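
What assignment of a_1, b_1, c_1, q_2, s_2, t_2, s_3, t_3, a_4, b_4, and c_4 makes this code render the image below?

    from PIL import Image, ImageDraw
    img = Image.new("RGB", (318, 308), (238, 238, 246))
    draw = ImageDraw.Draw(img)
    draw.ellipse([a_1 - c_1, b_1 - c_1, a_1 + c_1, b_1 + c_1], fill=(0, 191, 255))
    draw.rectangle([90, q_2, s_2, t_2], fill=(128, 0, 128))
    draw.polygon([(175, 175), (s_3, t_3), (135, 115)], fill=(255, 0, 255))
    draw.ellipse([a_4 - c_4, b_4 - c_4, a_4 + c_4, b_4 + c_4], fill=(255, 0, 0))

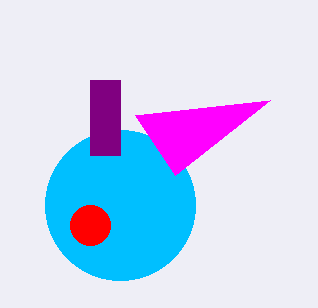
a_1 = 120, b_1 = 205, c_1 = 75, q_2 = 80, s_2 = 120, t_2 = 155, s_3 = 270, t_3 = 100, a_4 = 90, b_4 = 225, c_4 = 20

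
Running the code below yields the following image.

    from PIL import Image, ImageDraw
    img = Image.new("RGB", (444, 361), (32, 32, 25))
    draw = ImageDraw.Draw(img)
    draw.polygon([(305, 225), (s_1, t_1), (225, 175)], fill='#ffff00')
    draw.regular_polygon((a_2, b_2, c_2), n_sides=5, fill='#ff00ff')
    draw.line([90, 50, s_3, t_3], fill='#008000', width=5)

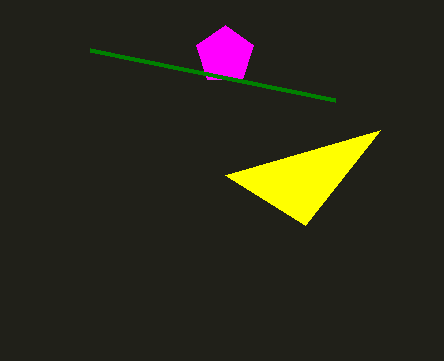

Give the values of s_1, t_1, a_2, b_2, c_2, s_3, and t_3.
s_1 = 380, t_1 = 130, a_2 = 225, b_2 = 55, c_2 = 30, s_3 = 335, t_3 = 100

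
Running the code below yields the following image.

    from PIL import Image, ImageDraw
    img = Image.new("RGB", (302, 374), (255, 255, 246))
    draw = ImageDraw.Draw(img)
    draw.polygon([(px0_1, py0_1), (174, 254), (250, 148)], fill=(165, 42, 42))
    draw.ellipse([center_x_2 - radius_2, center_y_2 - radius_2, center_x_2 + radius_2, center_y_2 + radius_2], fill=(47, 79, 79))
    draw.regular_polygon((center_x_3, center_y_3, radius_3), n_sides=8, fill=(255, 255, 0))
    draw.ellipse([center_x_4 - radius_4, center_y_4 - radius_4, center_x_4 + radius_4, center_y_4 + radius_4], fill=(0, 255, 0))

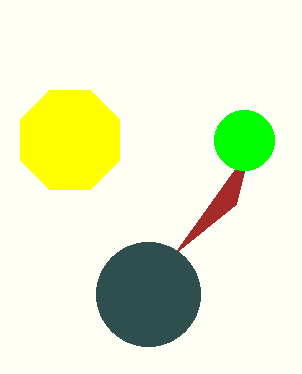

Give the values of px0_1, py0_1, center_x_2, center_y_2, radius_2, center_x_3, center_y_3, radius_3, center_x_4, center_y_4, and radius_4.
px0_1 = 236
py0_1 = 204
center_x_2 = 148
center_y_2 = 294
radius_2 = 52
center_x_3 = 70
center_y_3 = 140
radius_3 = 54
center_x_4 = 244
center_y_4 = 140
radius_4 = 30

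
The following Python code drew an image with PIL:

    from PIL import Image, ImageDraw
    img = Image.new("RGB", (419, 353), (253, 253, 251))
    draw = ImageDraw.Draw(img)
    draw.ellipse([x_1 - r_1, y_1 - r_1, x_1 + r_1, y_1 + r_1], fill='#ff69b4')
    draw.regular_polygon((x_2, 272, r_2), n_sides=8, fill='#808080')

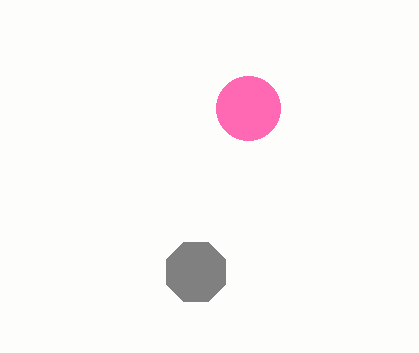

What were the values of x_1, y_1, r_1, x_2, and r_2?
x_1 = 248, y_1 = 108, r_1 = 32, x_2 = 196, r_2 = 32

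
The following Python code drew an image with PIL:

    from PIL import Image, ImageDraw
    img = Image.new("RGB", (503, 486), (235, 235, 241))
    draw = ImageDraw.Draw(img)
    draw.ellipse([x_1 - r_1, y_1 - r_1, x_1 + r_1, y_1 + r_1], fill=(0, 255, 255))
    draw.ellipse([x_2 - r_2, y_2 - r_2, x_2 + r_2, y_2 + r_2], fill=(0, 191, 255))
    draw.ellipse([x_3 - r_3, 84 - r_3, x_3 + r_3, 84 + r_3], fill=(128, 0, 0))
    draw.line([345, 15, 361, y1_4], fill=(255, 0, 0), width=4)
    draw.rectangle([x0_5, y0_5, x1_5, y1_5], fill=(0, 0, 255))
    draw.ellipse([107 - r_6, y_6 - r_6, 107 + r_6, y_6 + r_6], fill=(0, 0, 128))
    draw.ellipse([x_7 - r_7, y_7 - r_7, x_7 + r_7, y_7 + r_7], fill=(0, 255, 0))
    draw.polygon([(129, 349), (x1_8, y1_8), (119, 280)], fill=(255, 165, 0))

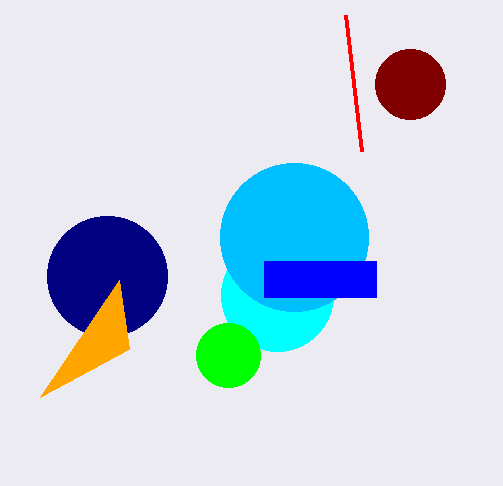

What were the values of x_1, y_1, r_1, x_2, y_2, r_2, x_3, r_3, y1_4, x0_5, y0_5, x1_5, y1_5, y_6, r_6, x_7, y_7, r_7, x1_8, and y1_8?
x_1 = 277, y_1 = 295, r_1 = 56, x_2 = 294, y_2 = 237, r_2 = 74, x_3 = 410, r_3 = 35, y1_4 = 151, x0_5 = 264, y0_5 = 261, x1_5 = 376, y1_5 = 297, y_6 = 276, r_6 = 60, x_7 = 228, y_7 = 355, r_7 = 32, x1_8 = 40, y1_8 = 397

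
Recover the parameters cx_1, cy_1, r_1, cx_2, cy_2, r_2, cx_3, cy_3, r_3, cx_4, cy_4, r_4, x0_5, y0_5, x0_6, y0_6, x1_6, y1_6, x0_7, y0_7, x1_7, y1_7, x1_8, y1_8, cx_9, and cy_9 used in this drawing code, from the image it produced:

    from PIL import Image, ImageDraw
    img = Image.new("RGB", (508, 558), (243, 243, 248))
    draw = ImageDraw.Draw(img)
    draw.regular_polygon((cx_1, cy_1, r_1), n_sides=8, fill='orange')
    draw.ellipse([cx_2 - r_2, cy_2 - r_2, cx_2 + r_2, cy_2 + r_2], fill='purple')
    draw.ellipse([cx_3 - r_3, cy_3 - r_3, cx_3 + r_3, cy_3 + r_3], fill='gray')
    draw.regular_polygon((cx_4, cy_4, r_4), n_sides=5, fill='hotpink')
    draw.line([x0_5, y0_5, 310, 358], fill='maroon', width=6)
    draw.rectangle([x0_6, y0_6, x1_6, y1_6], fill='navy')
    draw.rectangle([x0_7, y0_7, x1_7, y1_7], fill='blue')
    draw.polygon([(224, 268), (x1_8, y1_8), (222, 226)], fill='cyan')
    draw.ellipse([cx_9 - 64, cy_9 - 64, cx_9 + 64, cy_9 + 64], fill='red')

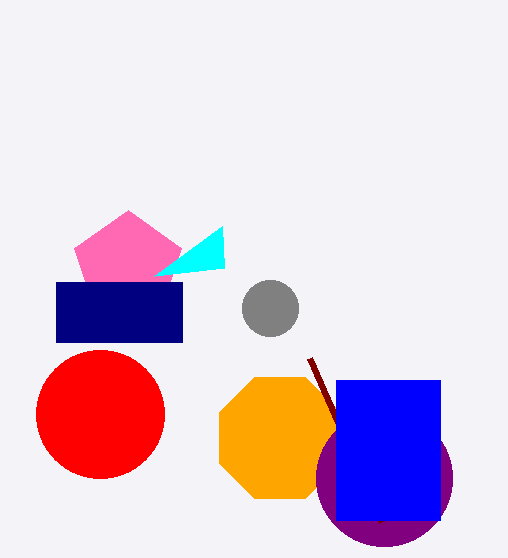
cx_1 = 280, cy_1 = 438, r_1 = 66, cx_2 = 384, cy_2 = 478, r_2 = 68, cx_3 = 270, cy_3 = 308, r_3 = 28, cx_4 = 128, cy_4 = 266, r_4 = 56, x0_5 = 382, y0_5 = 522, x0_6 = 56, y0_6 = 282, x1_6 = 182, y1_6 = 342, x0_7 = 336, y0_7 = 380, x1_7 = 440, y1_7 = 520, x1_8 = 154, y1_8 = 276, cx_9 = 100, cy_9 = 414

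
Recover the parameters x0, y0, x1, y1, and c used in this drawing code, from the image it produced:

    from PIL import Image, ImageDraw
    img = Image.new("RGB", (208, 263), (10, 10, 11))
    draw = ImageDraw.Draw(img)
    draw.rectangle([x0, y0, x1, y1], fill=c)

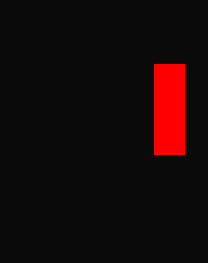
x0 = 154
y0 = 64
x1 = 184
y1 = 154
c = 'red'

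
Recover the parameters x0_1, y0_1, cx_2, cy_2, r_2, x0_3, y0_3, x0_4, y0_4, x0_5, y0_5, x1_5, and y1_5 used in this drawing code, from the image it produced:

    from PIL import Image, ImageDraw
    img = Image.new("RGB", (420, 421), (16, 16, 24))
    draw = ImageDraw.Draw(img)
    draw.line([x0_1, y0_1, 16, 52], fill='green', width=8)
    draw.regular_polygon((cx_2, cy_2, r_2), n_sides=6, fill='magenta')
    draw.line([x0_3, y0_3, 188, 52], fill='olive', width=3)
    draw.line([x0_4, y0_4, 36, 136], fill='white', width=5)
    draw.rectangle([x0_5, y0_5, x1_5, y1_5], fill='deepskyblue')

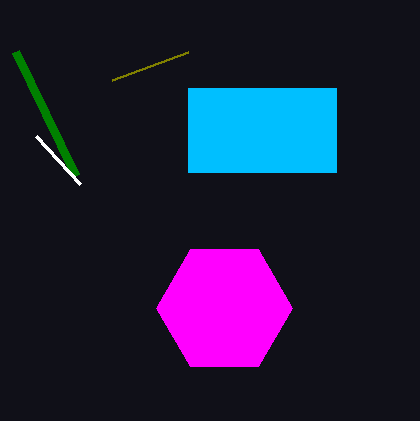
x0_1 = 76, y0_1 = 176, cx_2 = 224, cy_2 = 308, r_2 = 68, x0_3 = 112, y0_3 = 80, x0_4 = 80, y0_4 = 184, x0_5 = 188, y0_5 = 88, x1_5 = 336, y1_5 = 172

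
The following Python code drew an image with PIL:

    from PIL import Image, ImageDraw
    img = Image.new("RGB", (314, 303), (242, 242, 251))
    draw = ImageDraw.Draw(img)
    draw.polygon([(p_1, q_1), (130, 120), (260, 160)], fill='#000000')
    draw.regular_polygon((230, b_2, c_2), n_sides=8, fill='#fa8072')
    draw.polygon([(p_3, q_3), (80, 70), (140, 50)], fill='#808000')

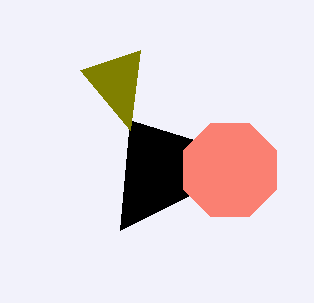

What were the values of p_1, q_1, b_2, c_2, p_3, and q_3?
p_1 = 120
q_1 = 230
b_2 = 170
c_2 = 50
p_3 = 130
q_3 = 130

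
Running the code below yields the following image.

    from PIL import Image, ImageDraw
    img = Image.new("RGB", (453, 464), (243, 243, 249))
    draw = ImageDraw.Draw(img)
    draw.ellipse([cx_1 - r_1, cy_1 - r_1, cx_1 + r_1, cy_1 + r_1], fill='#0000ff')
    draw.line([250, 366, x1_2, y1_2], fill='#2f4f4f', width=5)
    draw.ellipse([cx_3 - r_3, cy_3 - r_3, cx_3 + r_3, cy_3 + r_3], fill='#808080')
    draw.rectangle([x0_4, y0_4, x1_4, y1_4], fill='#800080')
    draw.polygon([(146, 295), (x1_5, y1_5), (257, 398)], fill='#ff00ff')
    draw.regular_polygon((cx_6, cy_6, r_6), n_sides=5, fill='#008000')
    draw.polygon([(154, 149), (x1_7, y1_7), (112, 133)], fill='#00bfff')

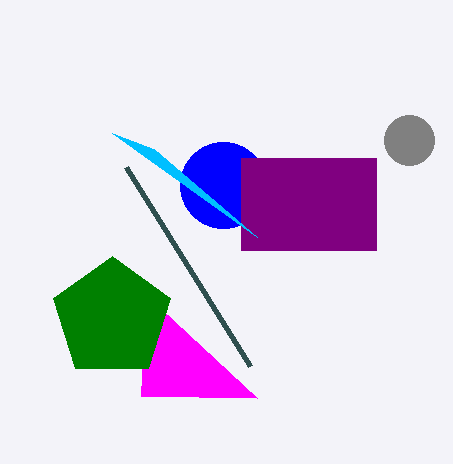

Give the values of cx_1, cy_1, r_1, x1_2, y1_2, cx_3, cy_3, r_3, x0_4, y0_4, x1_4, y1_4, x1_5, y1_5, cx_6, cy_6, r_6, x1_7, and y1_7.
cx_1 = 223; cy_1 = 185; r_1 = 43; x1_2 = 126; y1_2 = 167; cx_3 = 409; cy_3 = 140; r_3 = 25; x0_4 = 241; y0_4 = 158; x1_4 = 376; y1_4 = 250; x1_5 = 141; y1_5 = 396; cx_6 = 112; cy_6 = 318; r_6 = 62; x1_7 = 257; y1_7 = 237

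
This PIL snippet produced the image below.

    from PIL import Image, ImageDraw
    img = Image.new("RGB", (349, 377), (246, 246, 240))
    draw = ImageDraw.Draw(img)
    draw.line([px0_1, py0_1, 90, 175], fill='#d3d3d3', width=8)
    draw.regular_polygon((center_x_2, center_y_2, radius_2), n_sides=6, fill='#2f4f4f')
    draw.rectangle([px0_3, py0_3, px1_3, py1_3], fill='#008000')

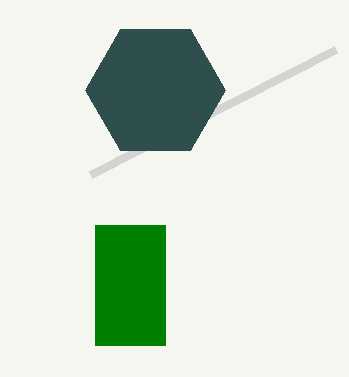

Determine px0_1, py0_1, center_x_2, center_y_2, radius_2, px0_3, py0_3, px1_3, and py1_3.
px0_1 = 335
py0_1 = 50
center_x_2 = 155
center_y_2 = 90
radius_2 = 70
px0_3 = 95
py0_3 = 225
px1_3 = 165
py1_3 = 345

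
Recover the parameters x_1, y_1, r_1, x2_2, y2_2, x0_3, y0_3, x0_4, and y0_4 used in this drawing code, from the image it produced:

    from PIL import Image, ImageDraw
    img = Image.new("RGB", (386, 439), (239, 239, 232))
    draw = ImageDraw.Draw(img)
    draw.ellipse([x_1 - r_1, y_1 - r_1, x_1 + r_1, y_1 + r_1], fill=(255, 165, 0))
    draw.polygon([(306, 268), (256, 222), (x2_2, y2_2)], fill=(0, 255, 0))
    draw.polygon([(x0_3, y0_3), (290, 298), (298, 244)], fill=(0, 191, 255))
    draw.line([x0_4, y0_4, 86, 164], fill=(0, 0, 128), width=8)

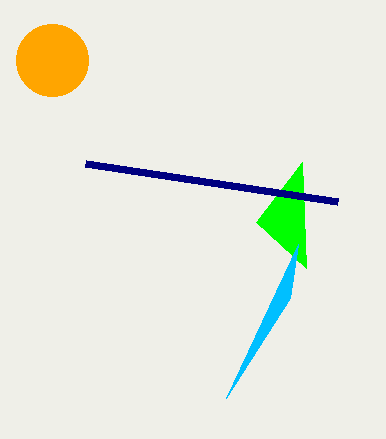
x_1 = 52; y_1 = 60; r_1 = 36; x2_2 = 302; y2_2 = 162; x0_3 = 226; y0_3 = 398; x0_4 = 338; y0_4 = 202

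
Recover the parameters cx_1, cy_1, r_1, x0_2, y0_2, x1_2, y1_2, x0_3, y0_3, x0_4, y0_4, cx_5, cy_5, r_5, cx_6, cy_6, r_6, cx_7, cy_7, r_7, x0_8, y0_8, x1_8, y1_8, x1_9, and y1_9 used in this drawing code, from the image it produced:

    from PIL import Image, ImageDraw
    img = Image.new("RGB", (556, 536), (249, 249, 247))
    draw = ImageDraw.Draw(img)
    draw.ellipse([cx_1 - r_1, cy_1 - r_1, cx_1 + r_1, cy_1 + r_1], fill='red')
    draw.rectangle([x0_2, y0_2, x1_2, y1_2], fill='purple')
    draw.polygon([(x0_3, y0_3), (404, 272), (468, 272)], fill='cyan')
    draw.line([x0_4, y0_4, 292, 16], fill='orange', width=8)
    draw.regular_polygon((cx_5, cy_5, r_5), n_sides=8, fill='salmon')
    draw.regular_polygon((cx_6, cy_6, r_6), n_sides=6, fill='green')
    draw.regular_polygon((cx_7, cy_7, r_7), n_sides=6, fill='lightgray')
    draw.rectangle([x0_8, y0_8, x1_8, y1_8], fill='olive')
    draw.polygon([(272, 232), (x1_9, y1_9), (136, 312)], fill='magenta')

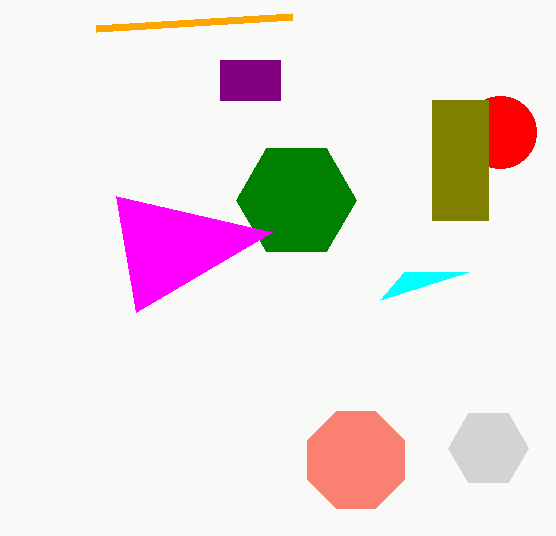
cx_1 = 500
cy_1 = 132
r_1 = 36
x0_2 = 220
y0_2 = 60
x1_2 = 280
y1_2 = 100
x0_3 = 380
y0_3 = 300
x0_4 = 96
y0_4 = 28
cx_5 = 356
cy_5 = 460
r_5 = 52
cx_6 = 296
cy_6 = 200
r_6 = 60
cx_7 = 488
cy_7 = 448
r_7 = 40
x0_8 = 432
y0_8 = 100
x1_8 = 488
y1_8 = 220
x1_9 = 116
y1_9 = 196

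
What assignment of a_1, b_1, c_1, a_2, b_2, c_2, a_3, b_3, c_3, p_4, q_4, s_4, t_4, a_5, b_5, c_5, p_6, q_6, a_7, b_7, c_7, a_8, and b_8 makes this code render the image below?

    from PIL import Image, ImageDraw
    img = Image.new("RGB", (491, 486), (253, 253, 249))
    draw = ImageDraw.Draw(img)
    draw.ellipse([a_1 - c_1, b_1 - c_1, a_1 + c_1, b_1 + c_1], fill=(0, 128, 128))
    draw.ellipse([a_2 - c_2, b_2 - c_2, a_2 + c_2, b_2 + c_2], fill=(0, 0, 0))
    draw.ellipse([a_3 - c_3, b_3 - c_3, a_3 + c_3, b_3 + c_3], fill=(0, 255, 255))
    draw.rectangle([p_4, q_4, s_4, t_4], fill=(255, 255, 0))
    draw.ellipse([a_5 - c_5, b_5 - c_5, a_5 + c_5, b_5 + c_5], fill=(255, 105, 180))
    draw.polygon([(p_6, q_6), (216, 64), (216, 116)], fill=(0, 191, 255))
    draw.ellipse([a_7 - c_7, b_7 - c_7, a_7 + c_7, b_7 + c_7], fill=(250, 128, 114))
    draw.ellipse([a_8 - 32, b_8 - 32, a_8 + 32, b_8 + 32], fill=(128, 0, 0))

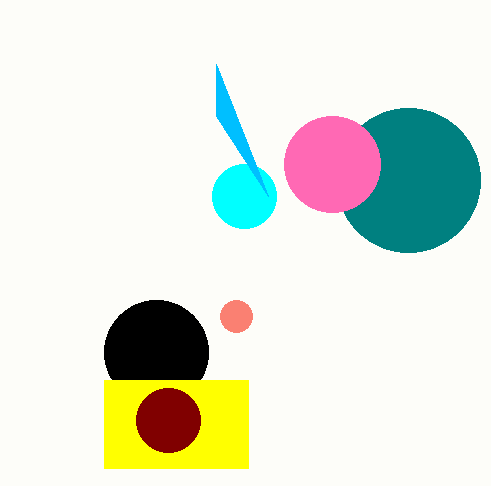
a_1 = 408
b_1 = 180
c_1 = 72
a_2 = 156
b_2 = 352
c_2 = 52
a_3 = 244
b_3 = 196
c_3 = 32
p_4 = 104
q_4 = 380
s_4 = 248
t_4 = 468
a_5 = 332
b_5 = 164
c_5 = 48
p_6 = 268
q_6 = 196
a_7 = 236
b_7 = 316
c_7 = 16
a_8 = 168
b_8 = 420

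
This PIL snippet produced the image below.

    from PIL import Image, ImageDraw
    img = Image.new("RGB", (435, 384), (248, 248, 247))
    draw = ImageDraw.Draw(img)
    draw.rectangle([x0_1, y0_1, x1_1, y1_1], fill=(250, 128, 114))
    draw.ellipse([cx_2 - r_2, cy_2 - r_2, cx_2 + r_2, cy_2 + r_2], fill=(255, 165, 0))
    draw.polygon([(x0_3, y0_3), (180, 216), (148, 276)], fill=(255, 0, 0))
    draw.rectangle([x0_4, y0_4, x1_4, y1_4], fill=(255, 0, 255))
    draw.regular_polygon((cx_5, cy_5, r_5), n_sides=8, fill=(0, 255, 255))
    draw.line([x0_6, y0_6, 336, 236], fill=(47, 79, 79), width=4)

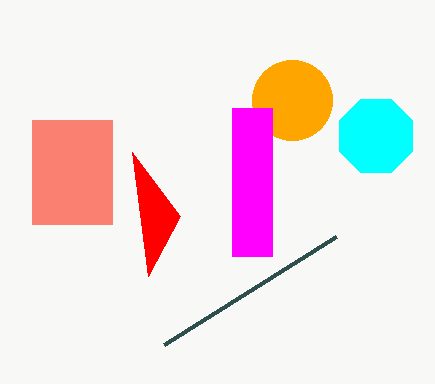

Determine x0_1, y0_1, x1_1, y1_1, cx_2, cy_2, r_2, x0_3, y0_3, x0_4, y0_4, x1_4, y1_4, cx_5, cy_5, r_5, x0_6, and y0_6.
x0_1 = 32
y0_1 = 120
x1_1 = 112
y1_1 = 224
cx_2 = 292
cy_2 = 100
r_2 = 40
x0_3 = 132
y0_3 = 152
x0_4 = 232
y0_4 = 108
x1_4 = 272
y1_4 = 256
cx_5 = 376
cy_5 = 136
r_5 = 40
x0_6 = 164
y0_6 = 344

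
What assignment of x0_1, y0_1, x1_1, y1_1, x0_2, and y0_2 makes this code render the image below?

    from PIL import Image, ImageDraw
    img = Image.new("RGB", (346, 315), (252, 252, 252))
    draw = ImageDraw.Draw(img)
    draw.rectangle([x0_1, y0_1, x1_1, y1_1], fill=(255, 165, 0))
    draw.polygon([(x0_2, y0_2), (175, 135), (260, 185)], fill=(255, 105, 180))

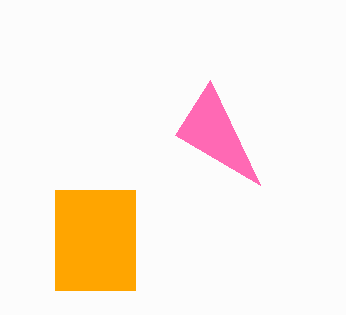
x0_1 = 55, y0_1 = 190, x1_1 = 135, y1_1 = 290, x0_2 = 210, y0_2 = 80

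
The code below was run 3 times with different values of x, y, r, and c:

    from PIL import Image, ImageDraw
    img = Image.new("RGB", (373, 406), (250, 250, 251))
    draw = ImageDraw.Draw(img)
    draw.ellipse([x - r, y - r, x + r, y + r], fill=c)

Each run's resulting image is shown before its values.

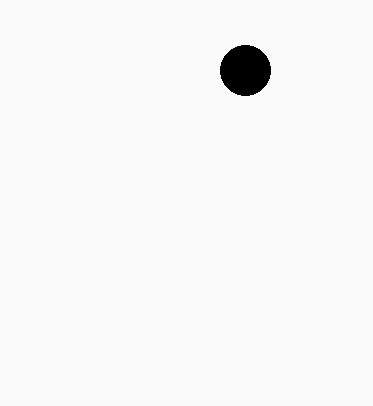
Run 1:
x = 245, y = 70, r = 25, c = 'black'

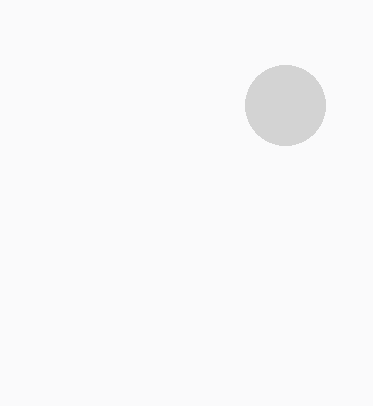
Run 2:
x = 285, y = 105, r = 40, c = 'lightgray'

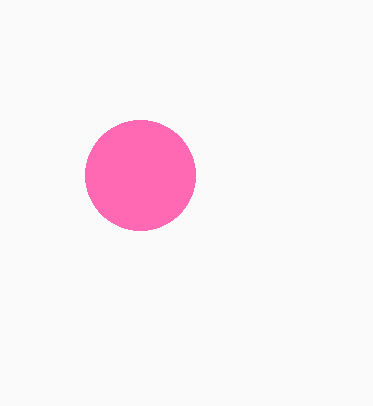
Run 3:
x = 140
y = 175
r = 55
c = 'hotpink'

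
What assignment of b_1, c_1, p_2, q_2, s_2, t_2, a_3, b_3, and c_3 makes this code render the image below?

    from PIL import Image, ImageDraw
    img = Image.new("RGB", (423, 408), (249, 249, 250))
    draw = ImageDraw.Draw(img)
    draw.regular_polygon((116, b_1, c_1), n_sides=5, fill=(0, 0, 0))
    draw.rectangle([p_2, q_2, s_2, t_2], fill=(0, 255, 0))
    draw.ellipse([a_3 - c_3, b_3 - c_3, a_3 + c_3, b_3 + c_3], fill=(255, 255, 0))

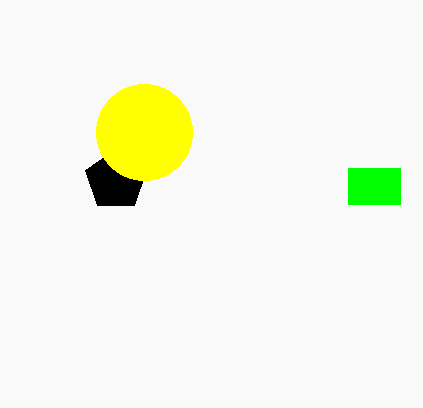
b_1 = 180; c_1 = 32; p_2 = 348; q_2 = 168; s_2 = 400; t_2 = 204; a_3 = 144; b_3 = 132; c_3 = 48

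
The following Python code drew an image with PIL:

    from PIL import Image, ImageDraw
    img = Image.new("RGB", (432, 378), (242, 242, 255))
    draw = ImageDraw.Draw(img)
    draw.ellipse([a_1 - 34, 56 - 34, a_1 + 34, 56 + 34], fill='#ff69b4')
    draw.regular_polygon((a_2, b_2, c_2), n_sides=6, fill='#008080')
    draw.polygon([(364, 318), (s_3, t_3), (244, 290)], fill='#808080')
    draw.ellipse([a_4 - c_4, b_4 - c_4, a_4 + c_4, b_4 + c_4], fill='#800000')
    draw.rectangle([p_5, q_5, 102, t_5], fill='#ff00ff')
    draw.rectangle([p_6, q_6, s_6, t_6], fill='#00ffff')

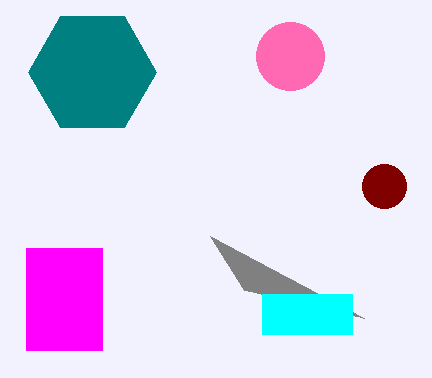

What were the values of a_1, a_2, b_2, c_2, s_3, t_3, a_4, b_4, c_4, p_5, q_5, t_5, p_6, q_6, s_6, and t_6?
a_1 = 290
a_2 = 92
b_2 = 72
c_2 = 64
s_3 = 210
t_3 = 236
a_4 = 384
b_4 = 186
c_4 = 22
p_5 = 26
q_5 = 248
t_5 = 350
p_6 = 262
q_6 = 294
s_6 = 352
t_6 = 334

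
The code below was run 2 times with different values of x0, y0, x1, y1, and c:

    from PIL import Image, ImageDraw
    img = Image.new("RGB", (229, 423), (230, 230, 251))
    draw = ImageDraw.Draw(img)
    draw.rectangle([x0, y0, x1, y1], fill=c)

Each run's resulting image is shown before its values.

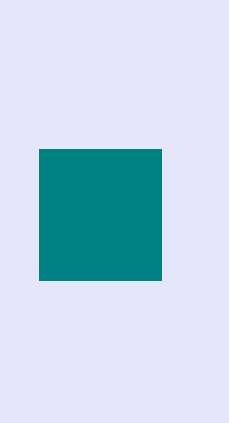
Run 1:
x0 = 39, y0 = 149, x1 = 161, y1 = 280, c = 'teal'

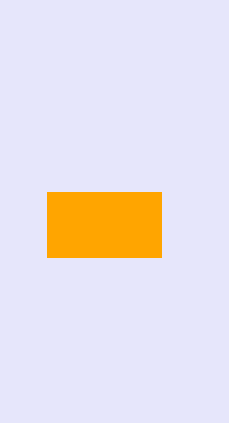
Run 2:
x0 = 47
y0 = 192
x1 = 161
y1 = 257
c = 'orange'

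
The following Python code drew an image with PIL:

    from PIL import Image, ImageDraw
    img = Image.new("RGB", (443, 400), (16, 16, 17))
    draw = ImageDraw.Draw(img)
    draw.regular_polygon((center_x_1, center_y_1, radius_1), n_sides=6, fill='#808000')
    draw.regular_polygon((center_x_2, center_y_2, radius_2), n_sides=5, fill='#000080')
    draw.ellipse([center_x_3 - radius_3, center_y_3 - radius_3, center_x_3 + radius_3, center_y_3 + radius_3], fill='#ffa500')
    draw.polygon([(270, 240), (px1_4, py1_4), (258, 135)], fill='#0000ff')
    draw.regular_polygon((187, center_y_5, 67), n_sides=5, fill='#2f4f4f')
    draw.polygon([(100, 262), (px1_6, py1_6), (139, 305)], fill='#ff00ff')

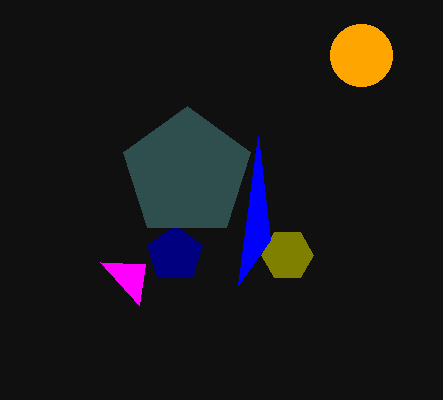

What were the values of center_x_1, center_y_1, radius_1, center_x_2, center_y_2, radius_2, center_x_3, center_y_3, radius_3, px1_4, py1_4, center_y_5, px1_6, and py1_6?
center_x_1 = 287
center_y_1 = 255
radius_1 = 26
center_x_2 = 175
center_y_2 = 254
radius_2 = 29
center_x_3 = 361
center_y_3 = 55
radius_3 = 31
px1_4 = 238
py1_4 = 285
center_y_5 = 173
px1_6 = 145
py1_6 = 264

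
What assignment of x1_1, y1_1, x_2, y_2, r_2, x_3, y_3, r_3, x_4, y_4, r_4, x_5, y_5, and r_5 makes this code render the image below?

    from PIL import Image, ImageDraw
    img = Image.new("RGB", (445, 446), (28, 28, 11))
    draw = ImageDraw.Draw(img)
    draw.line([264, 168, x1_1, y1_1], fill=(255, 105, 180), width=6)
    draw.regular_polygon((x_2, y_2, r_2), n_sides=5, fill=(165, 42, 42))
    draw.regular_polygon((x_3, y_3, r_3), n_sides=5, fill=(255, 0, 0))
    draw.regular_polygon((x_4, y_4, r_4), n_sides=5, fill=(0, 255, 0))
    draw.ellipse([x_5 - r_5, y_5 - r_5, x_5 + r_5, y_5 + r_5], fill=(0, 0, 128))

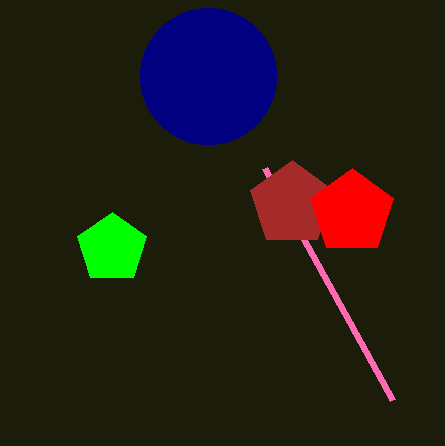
x1_1 = 392
y1_1 = 400
x_2 = 292
y_2 = 204
r_2 = 44
x_3 = 352
y_3 = 212
r_3 = 44
x_4 = 112
y_4 = 248
r_4 = 36
x_5 = 208
y_5 = 76
r_5 = 68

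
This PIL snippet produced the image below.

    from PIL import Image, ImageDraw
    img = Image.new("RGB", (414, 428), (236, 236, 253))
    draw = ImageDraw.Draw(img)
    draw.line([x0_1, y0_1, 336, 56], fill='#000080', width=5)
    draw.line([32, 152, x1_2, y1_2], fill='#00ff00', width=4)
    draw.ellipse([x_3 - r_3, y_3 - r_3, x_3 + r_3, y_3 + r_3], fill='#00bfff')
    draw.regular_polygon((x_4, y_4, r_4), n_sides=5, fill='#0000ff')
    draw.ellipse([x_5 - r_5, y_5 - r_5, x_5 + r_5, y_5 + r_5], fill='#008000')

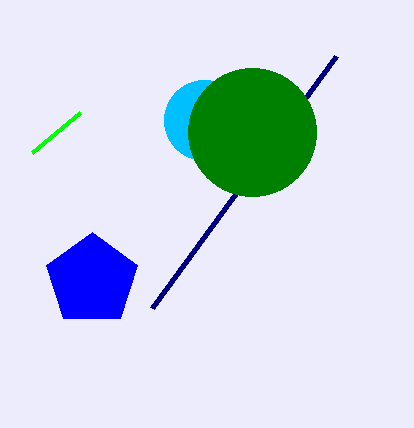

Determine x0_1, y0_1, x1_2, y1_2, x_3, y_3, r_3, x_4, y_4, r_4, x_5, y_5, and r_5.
x0_1 = 152; y0_1 = 308; x1_2 = 80; y1_2 = 112; x_3 = 204; y_3 = 120; r_3 = 40; x_4 = 92; y_4 = 280; r_4 = 48; x_5 = 252; y_5 = 132; r_5 = 64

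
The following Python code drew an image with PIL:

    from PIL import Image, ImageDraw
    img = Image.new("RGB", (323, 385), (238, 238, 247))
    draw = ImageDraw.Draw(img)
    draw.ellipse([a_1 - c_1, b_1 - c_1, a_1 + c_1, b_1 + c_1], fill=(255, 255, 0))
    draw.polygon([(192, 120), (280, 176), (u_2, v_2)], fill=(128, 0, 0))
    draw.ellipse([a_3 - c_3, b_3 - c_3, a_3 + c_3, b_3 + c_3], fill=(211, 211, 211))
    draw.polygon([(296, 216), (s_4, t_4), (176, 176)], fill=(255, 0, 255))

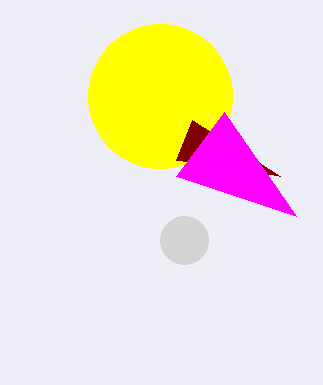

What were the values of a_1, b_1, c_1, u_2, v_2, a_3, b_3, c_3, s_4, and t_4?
a_1 = 160
b_1 = 96
c_1 = 72
u_2 = 176
v_2 = 160
a_3 = 184
b_3 = 240
c_3 = 24
s_4 = 224
t_4 = 112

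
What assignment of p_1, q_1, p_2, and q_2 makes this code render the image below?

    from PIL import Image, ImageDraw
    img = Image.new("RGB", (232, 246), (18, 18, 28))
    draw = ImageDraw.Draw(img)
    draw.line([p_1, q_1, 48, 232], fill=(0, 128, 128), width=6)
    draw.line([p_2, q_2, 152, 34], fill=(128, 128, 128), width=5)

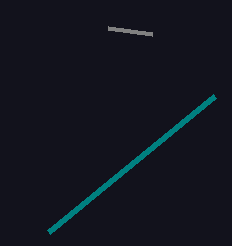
p_1 = 214; q_1 = 96; p_2 = 108; q_2 = 28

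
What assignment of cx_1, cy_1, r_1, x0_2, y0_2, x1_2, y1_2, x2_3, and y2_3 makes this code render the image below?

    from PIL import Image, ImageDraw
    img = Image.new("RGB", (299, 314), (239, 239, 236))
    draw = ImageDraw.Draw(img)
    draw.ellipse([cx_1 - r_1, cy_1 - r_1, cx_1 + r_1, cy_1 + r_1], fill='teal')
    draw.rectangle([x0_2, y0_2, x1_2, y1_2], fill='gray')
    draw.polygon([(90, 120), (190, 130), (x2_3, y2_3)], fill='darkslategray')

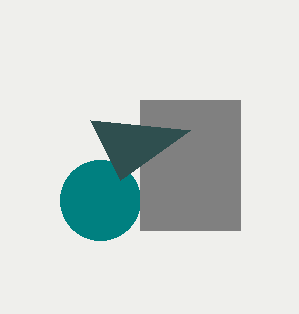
cx_1 = 100; cy_1 = 200; r_1 = 40; x0_2 = 140; y0_2 = 100; x1_2 = 240; y1_2 = 230; x2_3 = 120; y2_3 = 180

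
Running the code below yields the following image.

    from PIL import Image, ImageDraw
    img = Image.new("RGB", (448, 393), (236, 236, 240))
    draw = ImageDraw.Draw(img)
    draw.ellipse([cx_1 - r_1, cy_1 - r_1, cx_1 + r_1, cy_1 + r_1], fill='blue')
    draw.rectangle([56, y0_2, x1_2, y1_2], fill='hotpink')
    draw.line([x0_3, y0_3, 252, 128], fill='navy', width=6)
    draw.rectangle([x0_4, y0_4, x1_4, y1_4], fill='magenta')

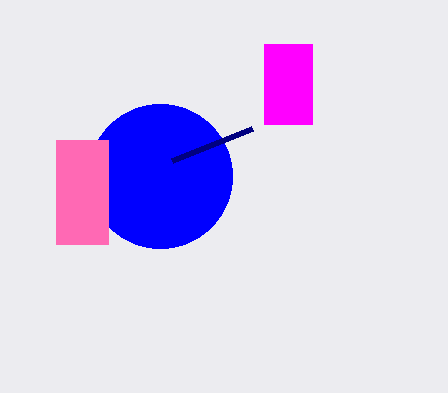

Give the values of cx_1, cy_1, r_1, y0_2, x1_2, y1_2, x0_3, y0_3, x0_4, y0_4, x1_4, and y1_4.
cx_1 = 160
cy_1 = 176
r_1 = 72
y0_2 = 140
x1_2 = 108
y1_2 = 244
x0_3 = 172
y0_3 = 160
x0_4 = 264
y0_4 = 44
x1_4 = 312
y1_4 = 124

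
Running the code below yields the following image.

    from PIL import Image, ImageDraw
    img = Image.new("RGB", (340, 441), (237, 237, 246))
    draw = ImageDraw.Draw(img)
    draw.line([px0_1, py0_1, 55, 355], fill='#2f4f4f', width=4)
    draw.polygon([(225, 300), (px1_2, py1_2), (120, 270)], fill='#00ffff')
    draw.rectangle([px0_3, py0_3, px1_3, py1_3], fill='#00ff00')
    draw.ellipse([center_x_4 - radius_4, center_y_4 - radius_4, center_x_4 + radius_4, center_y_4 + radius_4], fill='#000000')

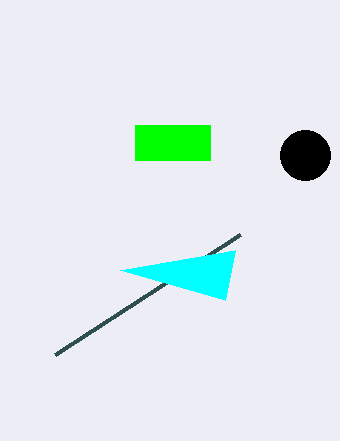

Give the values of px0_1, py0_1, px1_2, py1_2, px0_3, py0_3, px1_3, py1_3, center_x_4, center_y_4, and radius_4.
px0_1 = 240
py0_1 = 235
px1_2 = 235
py1_2 = 250
px0_3 = 135
py0_3 = 125
px1_3 = 210
py1_3 = 160
center_x_4 = 305
center_y_4 = 155
radius_4 = 25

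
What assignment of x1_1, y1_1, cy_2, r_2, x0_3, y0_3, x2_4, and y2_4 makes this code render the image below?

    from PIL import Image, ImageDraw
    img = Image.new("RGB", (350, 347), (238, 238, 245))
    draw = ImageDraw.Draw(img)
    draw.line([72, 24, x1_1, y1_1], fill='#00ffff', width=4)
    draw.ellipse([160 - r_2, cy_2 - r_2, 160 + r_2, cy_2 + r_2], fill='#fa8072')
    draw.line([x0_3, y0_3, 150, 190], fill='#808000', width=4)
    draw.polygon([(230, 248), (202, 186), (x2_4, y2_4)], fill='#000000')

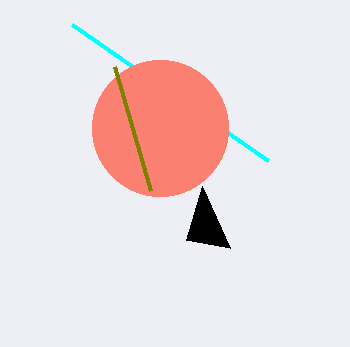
x1_1 = 268; y1_1 = 160; cy_2 = 128; r_2 = 68; x0_3 = 114; y0_3 = 66; x2_4 = 186; y2_4 = 240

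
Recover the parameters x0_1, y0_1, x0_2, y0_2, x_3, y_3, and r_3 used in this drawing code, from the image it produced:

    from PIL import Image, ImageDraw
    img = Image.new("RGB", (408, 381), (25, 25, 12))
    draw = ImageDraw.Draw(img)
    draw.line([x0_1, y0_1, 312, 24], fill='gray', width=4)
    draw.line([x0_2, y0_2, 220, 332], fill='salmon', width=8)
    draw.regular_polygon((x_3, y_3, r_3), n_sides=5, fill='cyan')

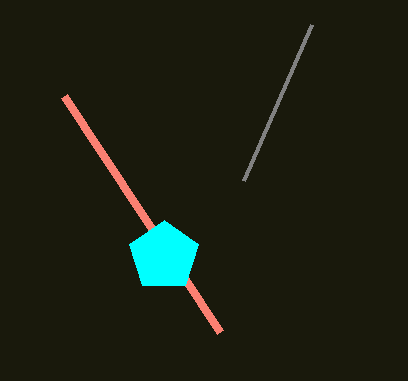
x0_1 = 244
y0_1 = 180
x0_2 = 64
y0_2 = 96
x_3 = 164
y_3 = 256
r_3 = 36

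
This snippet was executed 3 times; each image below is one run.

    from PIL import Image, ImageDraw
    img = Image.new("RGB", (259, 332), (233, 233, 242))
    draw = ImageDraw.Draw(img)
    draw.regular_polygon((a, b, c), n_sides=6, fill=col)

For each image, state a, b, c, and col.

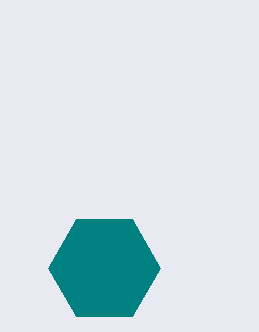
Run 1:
a = 104, b = 268, c = 56, col = 'teal'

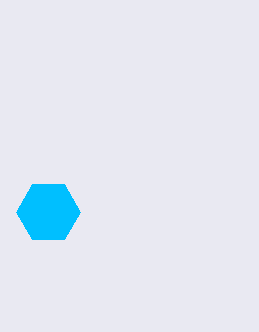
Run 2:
a = 48, b = 212, c = 32, col = 'deepskyblue'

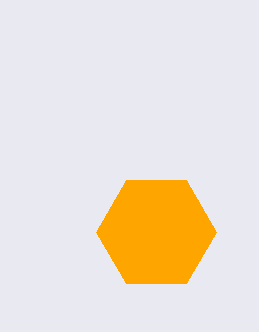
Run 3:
a = 156
b = 232
c = 60
col = 'orange'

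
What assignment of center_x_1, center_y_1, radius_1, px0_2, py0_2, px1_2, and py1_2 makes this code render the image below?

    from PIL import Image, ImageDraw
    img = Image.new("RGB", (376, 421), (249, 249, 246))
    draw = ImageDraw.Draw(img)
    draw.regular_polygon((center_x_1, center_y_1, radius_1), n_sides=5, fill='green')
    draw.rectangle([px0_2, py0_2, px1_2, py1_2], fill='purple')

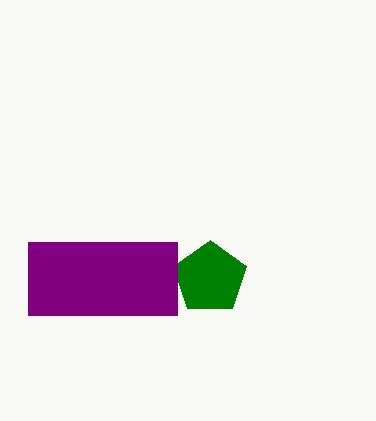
center_x_1 = 210; center_y_1 = 278; radius_1 = 38; px0_2 = 28; py0_2 = 242; px1_2 = 177; py1_2 = 315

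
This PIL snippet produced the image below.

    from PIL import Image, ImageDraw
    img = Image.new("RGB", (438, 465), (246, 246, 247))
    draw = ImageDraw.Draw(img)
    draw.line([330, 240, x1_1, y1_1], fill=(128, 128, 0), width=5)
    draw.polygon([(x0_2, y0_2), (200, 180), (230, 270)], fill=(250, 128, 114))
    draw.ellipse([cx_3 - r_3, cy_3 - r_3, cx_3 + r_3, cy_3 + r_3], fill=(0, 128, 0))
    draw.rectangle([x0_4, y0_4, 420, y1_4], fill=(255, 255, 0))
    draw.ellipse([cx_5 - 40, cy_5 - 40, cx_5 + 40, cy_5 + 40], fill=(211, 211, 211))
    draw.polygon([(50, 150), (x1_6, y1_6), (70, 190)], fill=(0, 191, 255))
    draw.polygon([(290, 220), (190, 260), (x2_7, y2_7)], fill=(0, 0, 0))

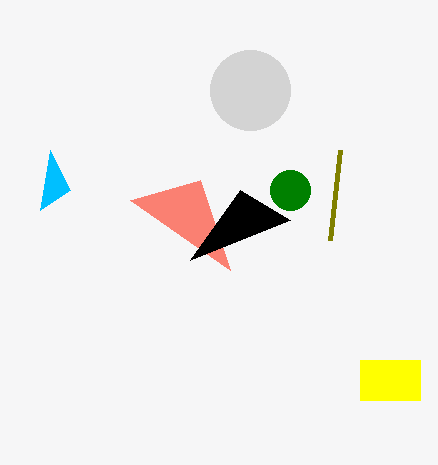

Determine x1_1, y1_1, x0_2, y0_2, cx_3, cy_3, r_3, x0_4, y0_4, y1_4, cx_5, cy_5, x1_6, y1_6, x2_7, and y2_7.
x1_1 = 340, y1_1 = 150, x0_2 = 130, y0_2 = 200, cx_3 = 290, cy_3 = 190, r_3 = 20, x0_4 = 360, y0_4 = 360, y1_4 = 400, cx_5 = 250, cy_5 = 90, x1_6 = 40, y1_6 = 210, x2_7 = 240, y2_7 = 190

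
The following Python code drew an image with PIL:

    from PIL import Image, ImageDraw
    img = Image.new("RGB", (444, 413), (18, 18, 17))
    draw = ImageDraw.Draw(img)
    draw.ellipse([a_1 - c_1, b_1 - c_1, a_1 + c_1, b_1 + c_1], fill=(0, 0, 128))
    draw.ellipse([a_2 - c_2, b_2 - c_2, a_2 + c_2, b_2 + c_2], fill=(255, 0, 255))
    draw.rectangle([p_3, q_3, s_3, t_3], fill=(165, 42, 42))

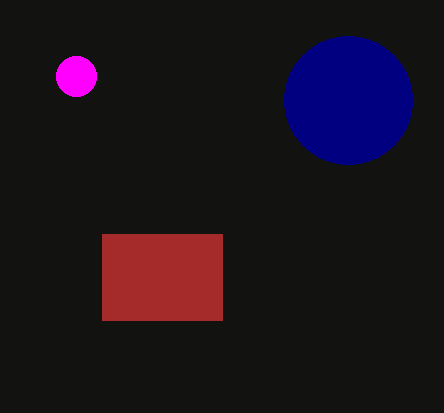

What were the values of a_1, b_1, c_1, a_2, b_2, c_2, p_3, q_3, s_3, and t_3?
a_1 = 348, b_1 = 100, c_1 = 64, a_2 = 76, b_2 = 76, c_2 = 20, p_3 = 102, q_3 = 234, s_3 = 222, t_3 = 320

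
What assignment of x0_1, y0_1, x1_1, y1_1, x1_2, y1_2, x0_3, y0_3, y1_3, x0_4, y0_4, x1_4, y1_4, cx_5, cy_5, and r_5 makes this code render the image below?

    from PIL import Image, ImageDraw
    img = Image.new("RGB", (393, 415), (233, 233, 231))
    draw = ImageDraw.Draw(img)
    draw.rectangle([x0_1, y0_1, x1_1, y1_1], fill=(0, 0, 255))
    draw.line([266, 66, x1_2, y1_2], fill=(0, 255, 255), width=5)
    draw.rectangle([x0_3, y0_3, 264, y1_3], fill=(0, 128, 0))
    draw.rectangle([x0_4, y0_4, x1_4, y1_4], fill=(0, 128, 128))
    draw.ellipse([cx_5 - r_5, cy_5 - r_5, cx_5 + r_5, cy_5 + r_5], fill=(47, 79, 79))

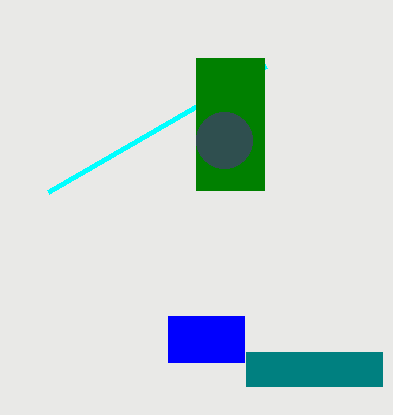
x0_1 = 168, y0_1 = 316, x1_1 = 244, y1_1 = 362, x1_2 = 48, y1_2 = 192, x0_3 = 196, y0_3 = 58, y1_3 = 190, x0_4 = 246, y0_4 = 352, x1_4 = 382, y1_4 = 386, cx_5 = 224, cy_5 = 140, r_5 = 28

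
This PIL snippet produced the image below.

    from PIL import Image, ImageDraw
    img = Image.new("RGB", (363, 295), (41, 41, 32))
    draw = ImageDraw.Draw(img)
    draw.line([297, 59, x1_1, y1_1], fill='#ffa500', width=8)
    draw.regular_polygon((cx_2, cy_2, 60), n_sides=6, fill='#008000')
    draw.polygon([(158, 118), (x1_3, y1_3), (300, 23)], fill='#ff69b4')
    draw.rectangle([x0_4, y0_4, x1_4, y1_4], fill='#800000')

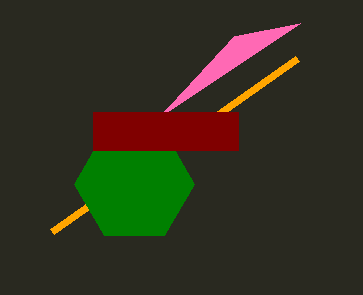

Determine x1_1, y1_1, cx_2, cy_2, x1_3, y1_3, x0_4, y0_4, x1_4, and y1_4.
x1_1 = 52
y1_1 = 232
cx_2 = 134
cy_2 = 184
x1_3 = 234
y1_3 = 36
x0_4 = 93
y0_4 = 112
x1_4 = 238
y1_4 = 150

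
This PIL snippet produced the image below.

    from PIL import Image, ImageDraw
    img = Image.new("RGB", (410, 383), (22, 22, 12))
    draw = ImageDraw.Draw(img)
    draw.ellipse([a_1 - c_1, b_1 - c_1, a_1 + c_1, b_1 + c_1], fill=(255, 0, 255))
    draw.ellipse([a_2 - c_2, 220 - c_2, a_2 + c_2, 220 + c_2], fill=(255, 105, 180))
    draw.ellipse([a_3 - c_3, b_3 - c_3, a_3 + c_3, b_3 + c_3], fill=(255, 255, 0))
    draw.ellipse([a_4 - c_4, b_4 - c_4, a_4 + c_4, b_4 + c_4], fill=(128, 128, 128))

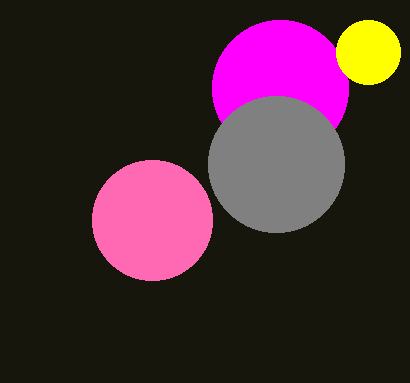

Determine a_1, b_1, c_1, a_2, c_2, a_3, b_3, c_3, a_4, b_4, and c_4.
a_1 = 280; b_1 = 88; c_1 = 68; a_2 = 152; c_2 = 60; a_3 = 368; b_3 = 52; c_3 = 32; a_4 = 276; b_4 = 164; c_4 = 68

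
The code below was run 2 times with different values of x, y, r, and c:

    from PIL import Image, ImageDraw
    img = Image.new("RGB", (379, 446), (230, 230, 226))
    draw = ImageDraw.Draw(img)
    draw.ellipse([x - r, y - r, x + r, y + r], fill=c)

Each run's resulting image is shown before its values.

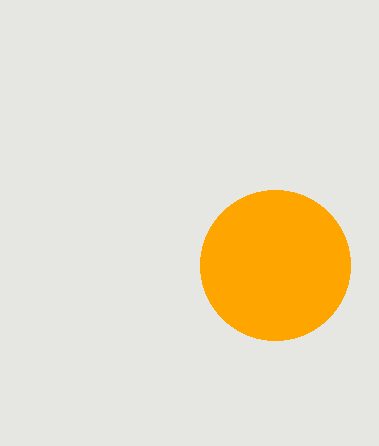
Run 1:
x = 275
y = 265
r = 75
c = 'orange'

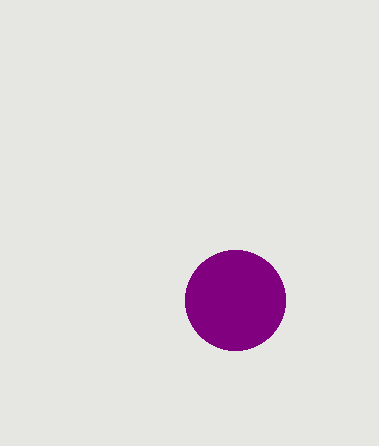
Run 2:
x = 235; y = 300; r = 50; c = 'purple'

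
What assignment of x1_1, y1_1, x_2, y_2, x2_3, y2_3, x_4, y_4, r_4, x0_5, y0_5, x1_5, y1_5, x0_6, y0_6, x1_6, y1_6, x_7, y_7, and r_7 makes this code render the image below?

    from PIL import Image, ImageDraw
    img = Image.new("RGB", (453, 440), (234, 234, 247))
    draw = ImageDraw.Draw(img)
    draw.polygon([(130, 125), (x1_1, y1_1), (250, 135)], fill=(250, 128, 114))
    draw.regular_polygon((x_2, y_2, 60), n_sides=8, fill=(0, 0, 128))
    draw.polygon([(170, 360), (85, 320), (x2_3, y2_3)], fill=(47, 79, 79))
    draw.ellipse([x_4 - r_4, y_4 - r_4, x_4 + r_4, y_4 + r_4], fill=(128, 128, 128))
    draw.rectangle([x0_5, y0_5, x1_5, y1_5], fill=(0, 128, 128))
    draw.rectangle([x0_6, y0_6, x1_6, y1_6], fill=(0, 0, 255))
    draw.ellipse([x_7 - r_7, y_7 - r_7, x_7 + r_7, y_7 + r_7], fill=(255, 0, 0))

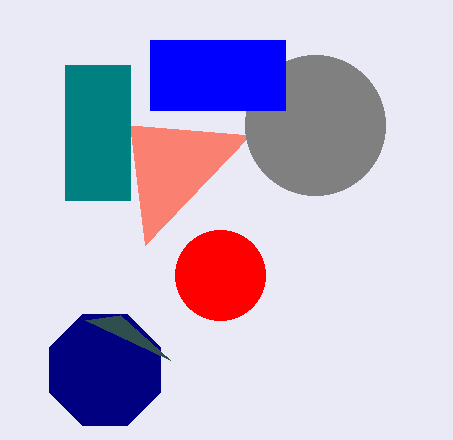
x1_1 = 145
y1_1 = 245
x_2 = 105
y_2 = 370
x2_3 = 120
y2_3 = 315
x_4 = 315
y_4 = 125
r_4 = 70
x0_5 = 65
y0_5 = 65
x1_5 = 130
y1_5 = 200
x0_6 = 150
y0_6 = 40
x1_6 = 285
y1_6 = 110
x_7 = 220
y_7 = 275
r_7 = 45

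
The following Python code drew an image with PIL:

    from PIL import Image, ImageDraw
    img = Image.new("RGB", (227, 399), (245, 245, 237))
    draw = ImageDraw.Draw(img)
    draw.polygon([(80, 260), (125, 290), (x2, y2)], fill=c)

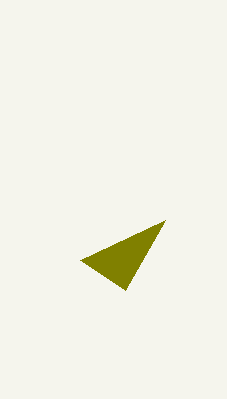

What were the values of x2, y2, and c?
x2 = 165; y2 = 220; c = 'olive'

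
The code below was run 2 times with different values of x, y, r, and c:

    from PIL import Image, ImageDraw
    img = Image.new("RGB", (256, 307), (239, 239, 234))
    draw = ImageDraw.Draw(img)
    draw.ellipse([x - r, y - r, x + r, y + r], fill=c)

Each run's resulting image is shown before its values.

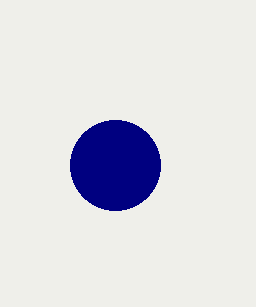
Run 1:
x = 115; y = 165; r = 45; c = 'navy'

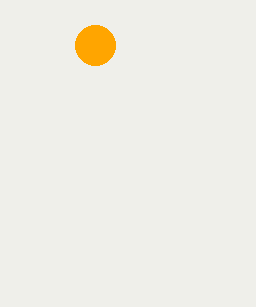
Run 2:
x = 95, y = 45, r = 20, c = 'orange'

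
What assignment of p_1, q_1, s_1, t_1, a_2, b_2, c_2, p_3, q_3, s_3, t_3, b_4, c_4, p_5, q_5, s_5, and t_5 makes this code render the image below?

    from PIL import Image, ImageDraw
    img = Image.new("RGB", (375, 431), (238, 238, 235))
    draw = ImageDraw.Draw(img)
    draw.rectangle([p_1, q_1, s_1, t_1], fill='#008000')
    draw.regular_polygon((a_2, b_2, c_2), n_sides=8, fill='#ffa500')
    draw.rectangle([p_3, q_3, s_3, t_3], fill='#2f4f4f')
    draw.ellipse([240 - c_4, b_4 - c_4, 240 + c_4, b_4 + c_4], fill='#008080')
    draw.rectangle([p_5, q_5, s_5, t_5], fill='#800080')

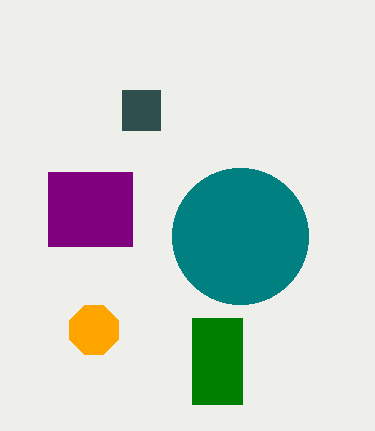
p_1 = 192; q_1 = 318; s_1 = 242; t_1 = 404; a_2 = 94; b_2 = 330; c_2 = 26; p_3 = 122; q_3 = 90; s_3 = 160; t_3 = 130; b_4 = 236; c_4 = 68; p_5 = 48; q_5 = 172; s_5 = 132; t_5 = 246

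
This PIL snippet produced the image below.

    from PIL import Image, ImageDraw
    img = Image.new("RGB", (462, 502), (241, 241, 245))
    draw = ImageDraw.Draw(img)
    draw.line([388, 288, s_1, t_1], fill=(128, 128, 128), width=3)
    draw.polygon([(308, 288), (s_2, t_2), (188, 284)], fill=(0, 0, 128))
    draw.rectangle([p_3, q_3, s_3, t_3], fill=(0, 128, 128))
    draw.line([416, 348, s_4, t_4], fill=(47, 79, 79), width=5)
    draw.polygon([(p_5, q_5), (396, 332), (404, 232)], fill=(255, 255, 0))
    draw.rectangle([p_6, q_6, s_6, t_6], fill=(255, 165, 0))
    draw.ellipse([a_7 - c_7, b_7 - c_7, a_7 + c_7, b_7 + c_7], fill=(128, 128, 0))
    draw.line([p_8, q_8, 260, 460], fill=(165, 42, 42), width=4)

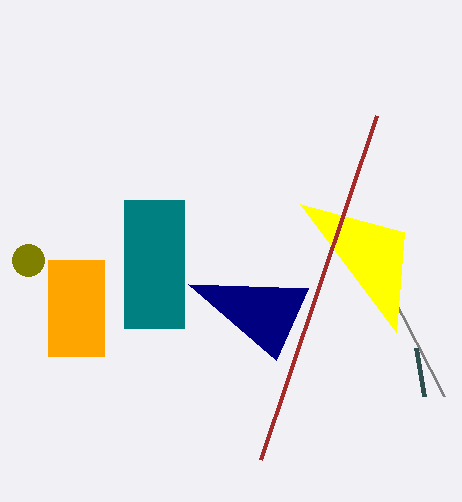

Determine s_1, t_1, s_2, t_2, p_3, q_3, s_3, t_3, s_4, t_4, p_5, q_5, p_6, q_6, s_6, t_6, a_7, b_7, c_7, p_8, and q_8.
s_1 = 444
t_1 = 396
s_2 = 276
t_2 = 360
p_3 = 124
q_3 = 200
s_3 = 184
t_3 = 328
s_4 = 424
t_4 = 396
p_5 = 300
q_5 = 204
p_6 = 48
q_6 = 260
s_6 = 104
t_6 = 356
a_7 = 28
b_7 = 260
c_7 = 16
p_8 = 376
q_8 = 116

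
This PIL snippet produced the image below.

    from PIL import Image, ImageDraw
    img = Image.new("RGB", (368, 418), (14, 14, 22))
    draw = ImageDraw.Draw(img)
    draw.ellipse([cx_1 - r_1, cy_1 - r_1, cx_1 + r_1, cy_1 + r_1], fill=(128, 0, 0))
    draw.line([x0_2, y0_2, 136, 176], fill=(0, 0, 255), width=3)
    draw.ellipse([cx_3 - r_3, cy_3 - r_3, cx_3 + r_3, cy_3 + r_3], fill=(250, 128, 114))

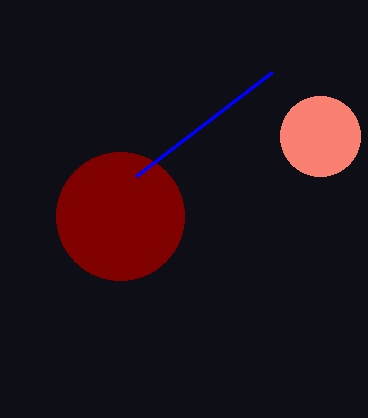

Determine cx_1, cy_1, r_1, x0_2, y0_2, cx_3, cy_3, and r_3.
cx_1 = 120; cy_1 = 216; r_1 = 64; x0_2 = 272; y0_2 = 72; cx_3 = 320; cy_3 = 136; r_3 = 40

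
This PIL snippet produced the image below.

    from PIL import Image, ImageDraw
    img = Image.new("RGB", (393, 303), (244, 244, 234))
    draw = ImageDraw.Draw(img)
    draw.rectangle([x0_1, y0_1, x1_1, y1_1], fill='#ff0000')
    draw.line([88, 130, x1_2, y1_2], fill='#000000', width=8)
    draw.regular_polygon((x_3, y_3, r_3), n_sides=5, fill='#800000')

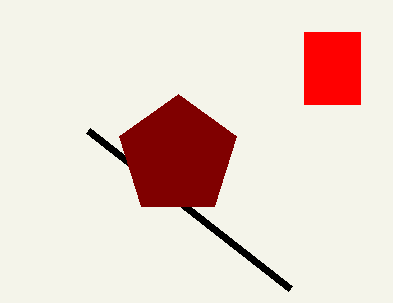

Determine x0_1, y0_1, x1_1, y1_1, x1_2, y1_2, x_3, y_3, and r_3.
x0_1 = 304
y0_1 = 32
x1_1 = 360
y1_1 = 104
x1_2 = 290
y1_2 = 288
x_3 = 178
y_3 = 156
r_3 = 62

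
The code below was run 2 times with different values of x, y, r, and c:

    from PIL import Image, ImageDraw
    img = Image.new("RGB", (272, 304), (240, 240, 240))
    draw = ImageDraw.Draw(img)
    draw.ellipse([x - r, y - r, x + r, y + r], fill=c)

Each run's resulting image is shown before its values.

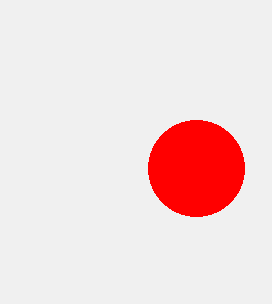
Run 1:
x = 196; y = 168; r = 48; c = 'red'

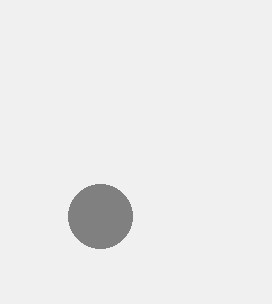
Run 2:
x = 100, y = 216, r = 32, c = 'gray'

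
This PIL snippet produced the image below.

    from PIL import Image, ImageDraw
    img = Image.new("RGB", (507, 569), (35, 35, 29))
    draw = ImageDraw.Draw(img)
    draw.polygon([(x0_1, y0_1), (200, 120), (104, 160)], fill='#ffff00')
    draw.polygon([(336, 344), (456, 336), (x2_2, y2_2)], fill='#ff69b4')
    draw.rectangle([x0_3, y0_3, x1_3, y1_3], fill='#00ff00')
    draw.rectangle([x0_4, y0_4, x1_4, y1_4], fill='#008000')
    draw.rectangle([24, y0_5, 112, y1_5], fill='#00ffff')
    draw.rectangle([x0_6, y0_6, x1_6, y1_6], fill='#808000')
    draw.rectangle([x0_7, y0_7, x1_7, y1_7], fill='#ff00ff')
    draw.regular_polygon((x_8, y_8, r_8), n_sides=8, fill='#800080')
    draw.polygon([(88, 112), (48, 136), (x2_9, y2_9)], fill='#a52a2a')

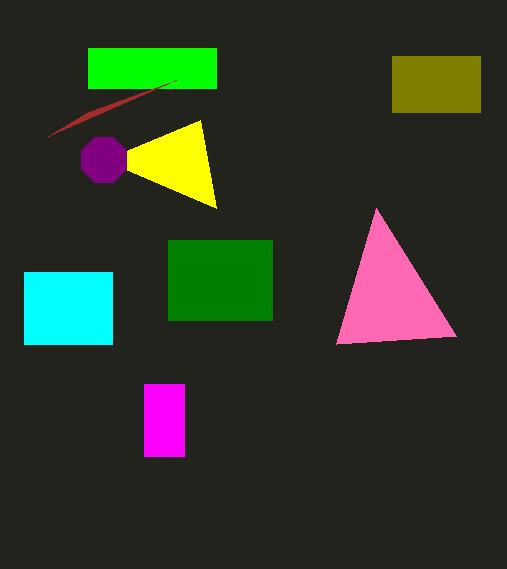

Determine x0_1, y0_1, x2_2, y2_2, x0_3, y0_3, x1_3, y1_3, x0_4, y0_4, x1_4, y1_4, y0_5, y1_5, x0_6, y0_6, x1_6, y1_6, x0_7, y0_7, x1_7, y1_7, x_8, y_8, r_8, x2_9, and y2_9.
x0_1 = 216
y0_1 = 208
x2_2 = 376
y2_2 = 208
x0_3 = 88
y0_3 = 48
x1_3 = 216
y1_3 = 88
x0_4 = 168
y0_4 = 240
x1_4 = 272
y1_4 = 320
y0_5 = 272
y1_5 = 344
x0_6 = 392
y0_6 = 56
x1_6 = 480
y1_6 = 112
x0_7 = 144
y0_7 = 384
x1_7 = 184
y1_7 = 456
x_8 = 104
y_8 = 160
r_8 = 24
x2_9 = 176
y2_9 = 80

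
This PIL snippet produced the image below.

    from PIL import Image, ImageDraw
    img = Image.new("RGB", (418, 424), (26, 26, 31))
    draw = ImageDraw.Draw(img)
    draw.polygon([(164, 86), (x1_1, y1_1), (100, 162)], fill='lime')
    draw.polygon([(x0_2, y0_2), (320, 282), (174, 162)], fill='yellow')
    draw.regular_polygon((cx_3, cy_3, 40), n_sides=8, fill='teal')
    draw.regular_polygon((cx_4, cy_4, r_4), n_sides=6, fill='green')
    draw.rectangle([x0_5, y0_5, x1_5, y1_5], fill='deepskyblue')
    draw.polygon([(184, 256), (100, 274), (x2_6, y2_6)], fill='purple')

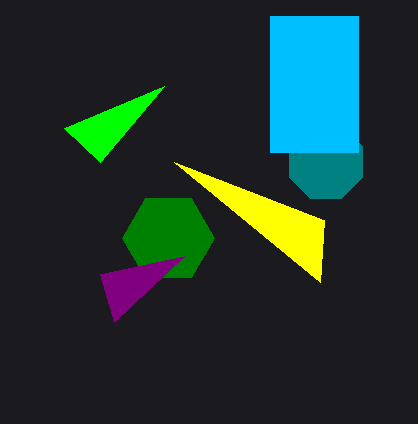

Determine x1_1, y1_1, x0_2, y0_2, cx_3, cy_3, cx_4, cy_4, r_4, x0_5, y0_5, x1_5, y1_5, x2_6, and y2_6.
x1_1 = 64, y1_1 = 128, x0_2 = 324, y0_2 = 220, cx_3 = 326, cy_3 = 162, cx_4 = 168, cy_4 = 238, r_4 = 46, x0_5 = 270, y0_5 = 16, x1_5 = 358, y1_5 = 152, x2_6 = 114, y2_6 = 322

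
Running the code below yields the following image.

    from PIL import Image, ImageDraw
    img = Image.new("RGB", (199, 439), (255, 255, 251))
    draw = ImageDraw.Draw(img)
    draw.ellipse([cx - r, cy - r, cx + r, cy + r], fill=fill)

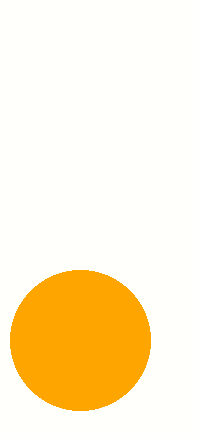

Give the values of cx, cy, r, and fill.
cx = 80
cy = 340
r = 70
fill = 'orange'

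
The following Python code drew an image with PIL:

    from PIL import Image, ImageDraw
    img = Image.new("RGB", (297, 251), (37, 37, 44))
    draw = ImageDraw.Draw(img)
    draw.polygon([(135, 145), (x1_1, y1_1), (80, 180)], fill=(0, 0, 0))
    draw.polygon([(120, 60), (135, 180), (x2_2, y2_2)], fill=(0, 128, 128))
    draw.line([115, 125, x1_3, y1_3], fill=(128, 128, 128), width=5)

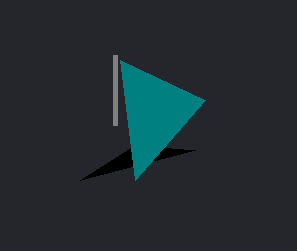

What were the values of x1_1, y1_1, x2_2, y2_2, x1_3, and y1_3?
x1_1 = 195; y1_1 = 150; x2_2 = 205; y2_2 = 100; x1_3 = 115; y1_3 = 55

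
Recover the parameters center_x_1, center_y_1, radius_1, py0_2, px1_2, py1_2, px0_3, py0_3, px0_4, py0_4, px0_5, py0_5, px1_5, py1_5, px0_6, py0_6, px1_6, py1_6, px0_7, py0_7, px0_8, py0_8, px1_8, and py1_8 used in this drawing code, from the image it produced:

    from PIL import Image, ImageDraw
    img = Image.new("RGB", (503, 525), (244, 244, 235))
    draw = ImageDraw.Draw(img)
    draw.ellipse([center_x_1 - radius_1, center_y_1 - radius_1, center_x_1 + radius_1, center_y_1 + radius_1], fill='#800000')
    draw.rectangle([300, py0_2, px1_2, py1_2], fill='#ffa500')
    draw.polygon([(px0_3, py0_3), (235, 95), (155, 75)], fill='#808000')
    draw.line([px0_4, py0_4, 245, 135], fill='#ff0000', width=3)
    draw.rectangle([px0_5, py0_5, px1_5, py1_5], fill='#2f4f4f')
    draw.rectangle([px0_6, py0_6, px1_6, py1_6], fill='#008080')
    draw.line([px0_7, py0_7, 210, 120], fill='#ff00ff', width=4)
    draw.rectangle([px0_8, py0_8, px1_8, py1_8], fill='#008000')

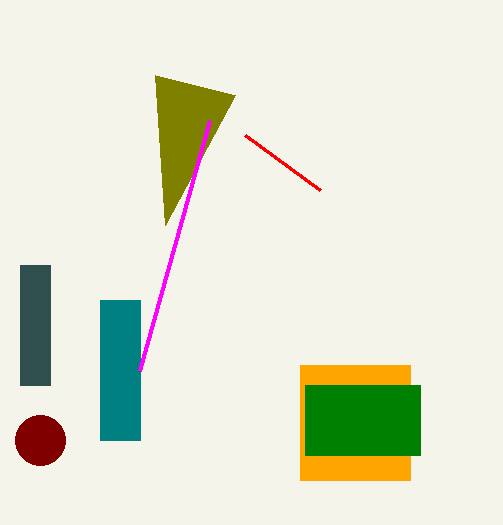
center_x_1 = 40, center_y_1 = 440, radius_1 = 25, py0_2 = 365, px1_2 = 410, py1_2 = 480, px0_3 = 165, py0_3 = 225, px0_4 = 320, py0_4 = 190, px0_5 = 20, py0_5 = 265, px1_5 = 50, py1_5 = 385, px0_6 = 100, py0_6 = 300, px1_6 = 140, py1_6 = 440, px0_7 = 140, py0_7 = 370, px0_8 = 305, py0_8 = 385, px1_8 = 420, py1_8 = 455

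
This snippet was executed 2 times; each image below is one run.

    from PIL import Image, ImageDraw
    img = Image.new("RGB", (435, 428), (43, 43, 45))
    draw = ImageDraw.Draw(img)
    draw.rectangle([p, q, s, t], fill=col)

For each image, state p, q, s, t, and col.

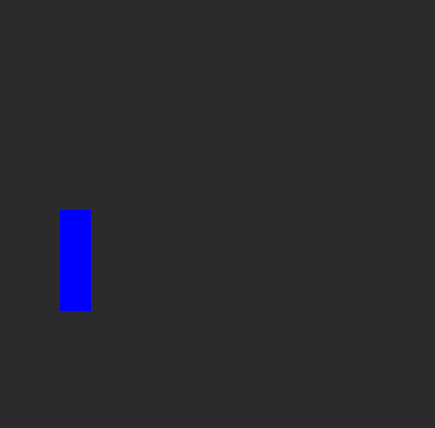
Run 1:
p = 60, q = 210, s = 90, t = 310, col = 'blue'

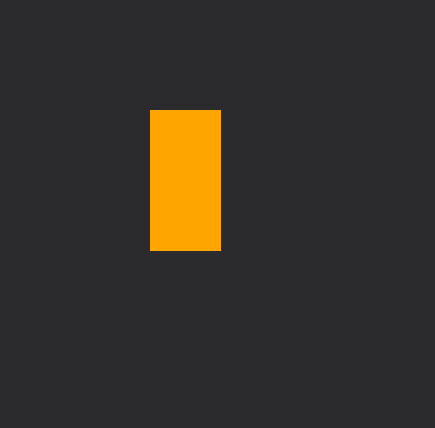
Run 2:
p = 150, q = 110, s = 220, t = 250, col = 'orange'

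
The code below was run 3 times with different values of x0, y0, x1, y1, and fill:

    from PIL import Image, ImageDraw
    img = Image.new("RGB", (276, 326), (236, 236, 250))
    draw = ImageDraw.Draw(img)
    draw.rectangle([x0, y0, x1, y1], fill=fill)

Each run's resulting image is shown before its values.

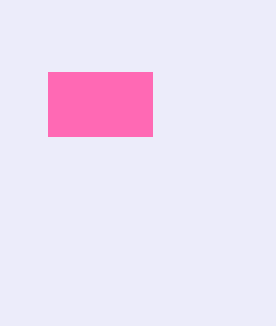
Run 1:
x0 = 48, y0 = 72, x1 = 152, y1 = 136, fill = 'hotpink'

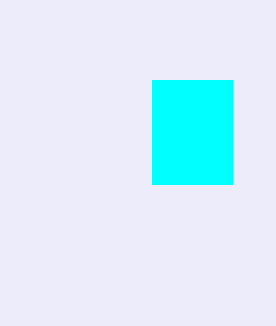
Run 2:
x0 = 152; y0 = 80; x1 = 232; y1 = 184; fill = 'cyan'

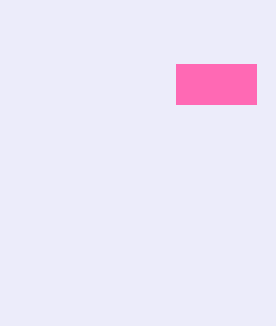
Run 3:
x0 = 176, y0 = 64, x1 = 256, y1 = 104, fill = 'hotpink'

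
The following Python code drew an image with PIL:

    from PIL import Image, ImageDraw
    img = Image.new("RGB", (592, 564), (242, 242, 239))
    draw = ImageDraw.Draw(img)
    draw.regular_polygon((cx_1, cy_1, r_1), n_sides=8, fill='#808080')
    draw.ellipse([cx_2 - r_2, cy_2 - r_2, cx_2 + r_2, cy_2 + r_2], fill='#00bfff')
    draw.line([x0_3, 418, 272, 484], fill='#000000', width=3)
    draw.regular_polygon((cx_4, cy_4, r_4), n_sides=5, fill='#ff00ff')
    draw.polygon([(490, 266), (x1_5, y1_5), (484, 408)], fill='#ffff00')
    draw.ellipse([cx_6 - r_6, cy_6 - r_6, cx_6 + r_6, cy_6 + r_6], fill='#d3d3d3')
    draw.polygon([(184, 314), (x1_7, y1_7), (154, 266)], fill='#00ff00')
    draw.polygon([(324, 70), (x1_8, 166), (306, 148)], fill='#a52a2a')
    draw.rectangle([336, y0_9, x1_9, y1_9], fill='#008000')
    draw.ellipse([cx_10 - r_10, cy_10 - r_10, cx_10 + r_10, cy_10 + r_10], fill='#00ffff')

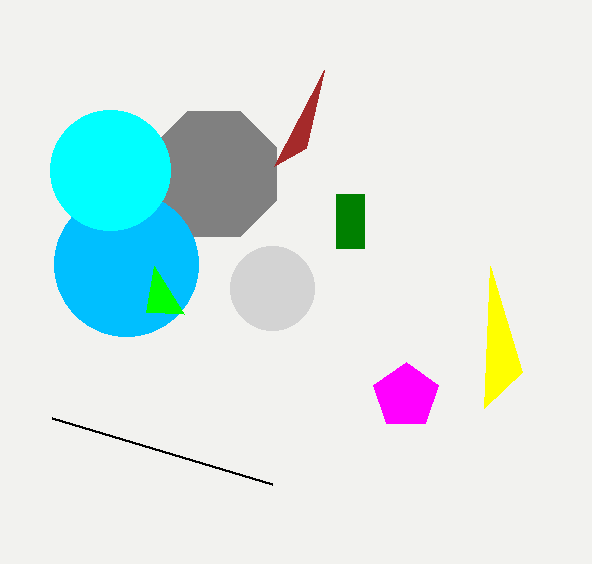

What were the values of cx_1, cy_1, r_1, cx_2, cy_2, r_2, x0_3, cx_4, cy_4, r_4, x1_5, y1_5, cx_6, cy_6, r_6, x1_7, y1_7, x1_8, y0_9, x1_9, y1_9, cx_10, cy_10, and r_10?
cx_1 = 214, cy_1 = 174, r_1 = 68, cx_2 = 126, cy_2 = 264, r_2 = 72, x0_3 = 52, cx_4 = 406, cy_4 = 396, r_4 = 34, x1_5 = 522, y1_5 = 372, cx_6 = 272, cy_6 = 288, r_6 = 42, x1_7 = 146, y1_7 = 312, x1_8 = 274, y0_9 = 194, x1_9 = 364, y1_9 = 248, cx_10 = 110, cy_10 = 170, r_10 = 60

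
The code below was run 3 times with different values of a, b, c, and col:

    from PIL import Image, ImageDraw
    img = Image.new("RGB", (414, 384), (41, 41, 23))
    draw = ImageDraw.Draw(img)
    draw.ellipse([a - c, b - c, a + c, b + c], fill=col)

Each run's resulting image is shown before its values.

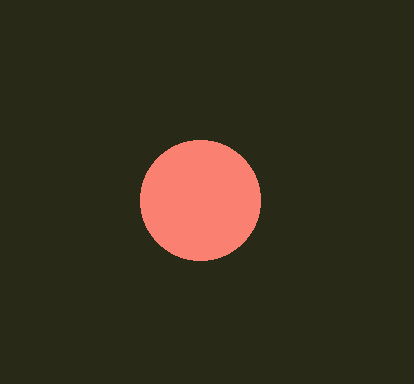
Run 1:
a = 200, b = 200, c = 60, col = 'salmon'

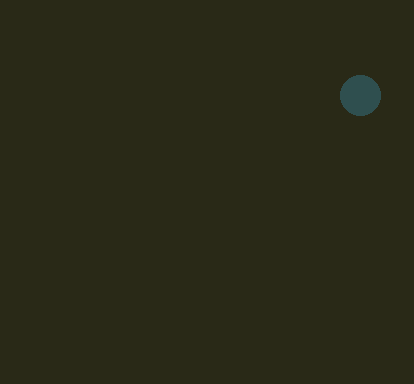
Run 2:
a = 360; b = 95; c = 20; col = 'darkslategray'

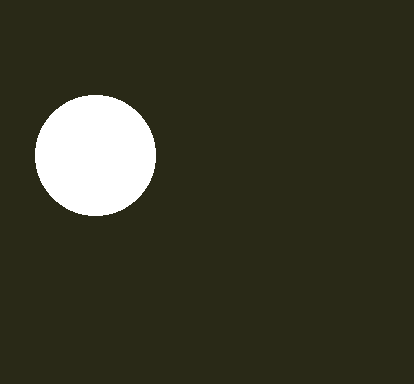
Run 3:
a = 95, b = 155, c = 60, col = 'white'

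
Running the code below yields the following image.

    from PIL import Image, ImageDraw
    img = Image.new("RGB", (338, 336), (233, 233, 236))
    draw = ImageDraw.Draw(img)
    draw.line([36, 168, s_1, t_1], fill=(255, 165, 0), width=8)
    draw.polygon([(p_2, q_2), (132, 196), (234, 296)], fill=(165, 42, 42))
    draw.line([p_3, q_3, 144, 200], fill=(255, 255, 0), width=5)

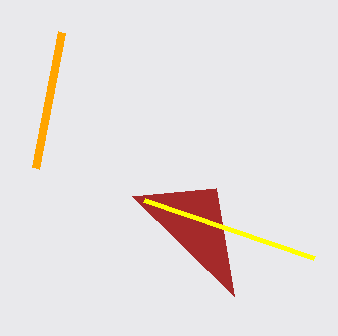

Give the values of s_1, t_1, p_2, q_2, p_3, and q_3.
s_1 = 62; t_1 = 32; p_2 = 216; q_2 = 188; p_3 = 314; q_3 = 258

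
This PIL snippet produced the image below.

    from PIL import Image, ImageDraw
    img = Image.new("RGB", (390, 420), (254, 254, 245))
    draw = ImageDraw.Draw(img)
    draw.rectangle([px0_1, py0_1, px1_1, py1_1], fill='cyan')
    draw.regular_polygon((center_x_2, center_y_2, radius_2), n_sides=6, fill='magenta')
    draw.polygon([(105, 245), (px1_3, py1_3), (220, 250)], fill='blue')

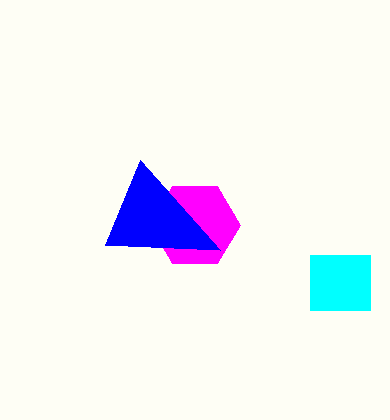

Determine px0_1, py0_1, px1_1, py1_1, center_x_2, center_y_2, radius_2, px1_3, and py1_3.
px0_1 = 310, py0_1 = 255, px1_1 = 370, py1_1 = 310, center_x_2 = 195, center_y_2 = 225, radius_2 = 45, px1_3 = 140, py1_3 = 160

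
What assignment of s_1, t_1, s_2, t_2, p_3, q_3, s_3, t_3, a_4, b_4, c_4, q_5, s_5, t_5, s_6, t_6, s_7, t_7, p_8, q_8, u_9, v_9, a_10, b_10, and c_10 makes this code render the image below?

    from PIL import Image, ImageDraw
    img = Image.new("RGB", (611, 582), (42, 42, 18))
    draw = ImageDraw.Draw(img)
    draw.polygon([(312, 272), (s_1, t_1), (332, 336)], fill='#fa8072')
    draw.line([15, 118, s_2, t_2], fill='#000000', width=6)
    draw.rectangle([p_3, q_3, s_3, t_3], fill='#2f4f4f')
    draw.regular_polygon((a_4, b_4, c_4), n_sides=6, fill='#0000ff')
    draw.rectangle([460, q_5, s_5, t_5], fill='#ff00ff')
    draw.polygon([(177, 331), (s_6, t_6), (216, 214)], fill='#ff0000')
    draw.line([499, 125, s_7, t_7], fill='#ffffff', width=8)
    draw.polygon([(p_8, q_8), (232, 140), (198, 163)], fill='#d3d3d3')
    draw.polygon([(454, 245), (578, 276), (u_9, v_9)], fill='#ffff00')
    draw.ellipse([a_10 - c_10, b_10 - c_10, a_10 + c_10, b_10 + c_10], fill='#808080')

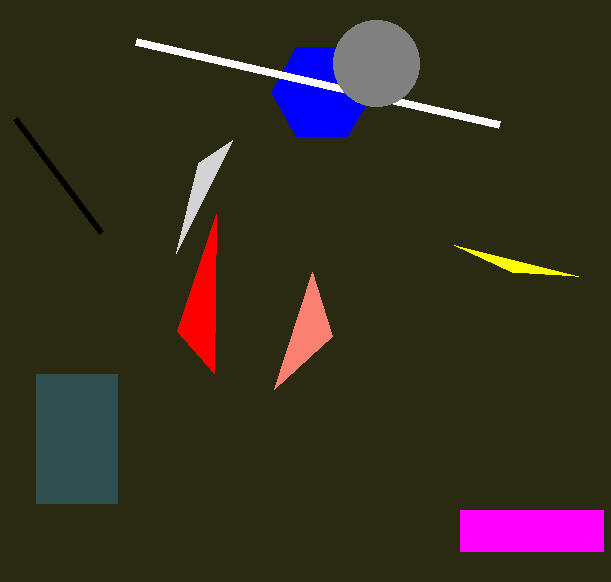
s_1 = 274; t_1 = 389; s_2 = 101; t_2 = 232; p_3 = 36; q_3 = 374; s_3 = 117; t_3 = 503; a_4 = 322; b_4 = 92; c_4 = 51; q_5 = 510; s_5 = 603; t_5 = 551; s_6 = 214; t_6 = 373; s_7 = 136; t_7 = 42; p_8 = 176; q_8 = 253; u_9 = 512; v_9 = 272; a_10 = 376; b_10 = 63; c_10 = 43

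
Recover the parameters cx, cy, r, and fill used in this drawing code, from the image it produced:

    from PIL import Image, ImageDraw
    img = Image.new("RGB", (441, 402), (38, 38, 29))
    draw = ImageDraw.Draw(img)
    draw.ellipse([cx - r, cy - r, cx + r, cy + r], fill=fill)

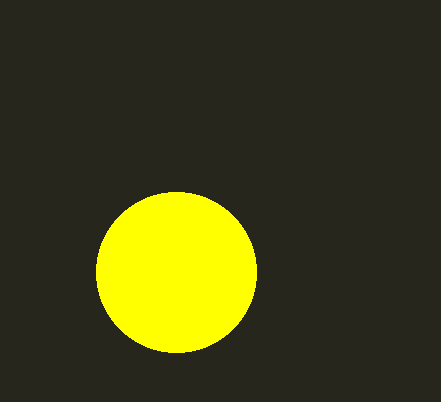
cx = 176
cy = 272
r = 80
fill = 'yellow'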